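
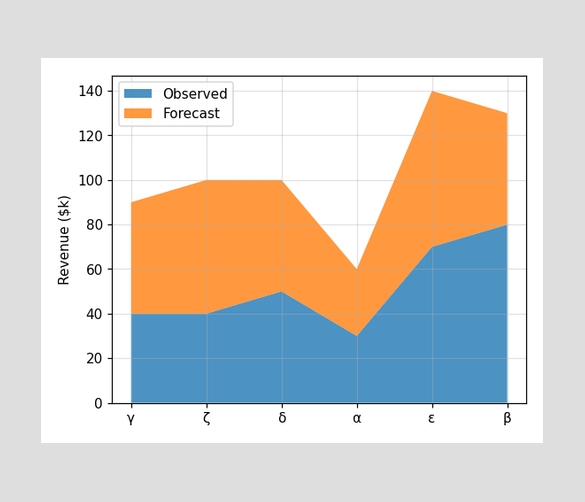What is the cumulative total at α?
$60k

The stacked total at α reaches $60k.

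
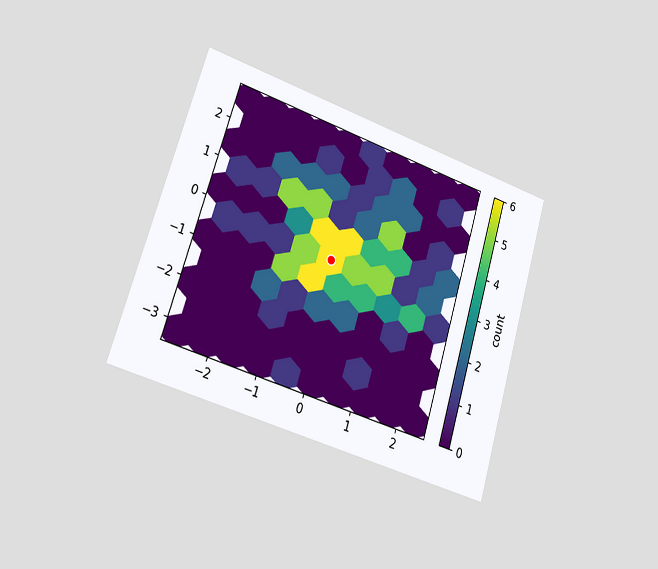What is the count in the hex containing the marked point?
The chart is tilted about 17° clockwise and viewed slightly from the left. The marked hex reads 6 on the colorbar.

6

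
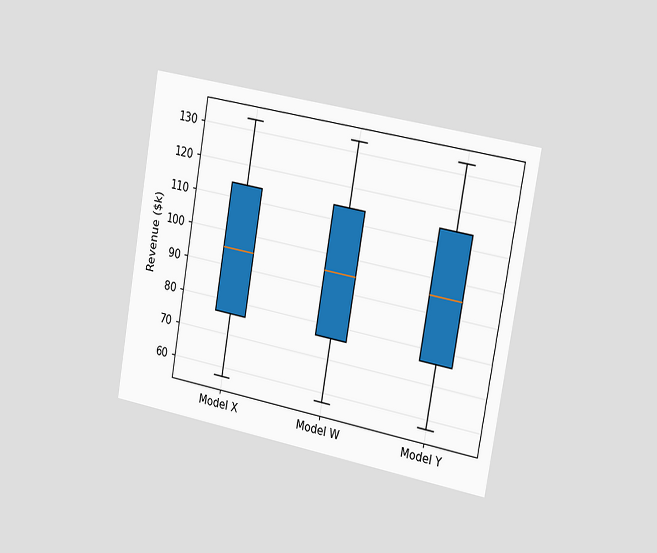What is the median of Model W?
$95k

The chart is tilted about 10° clockwise and viewed slightly from the right. The median line in the Model W box sits at $95k.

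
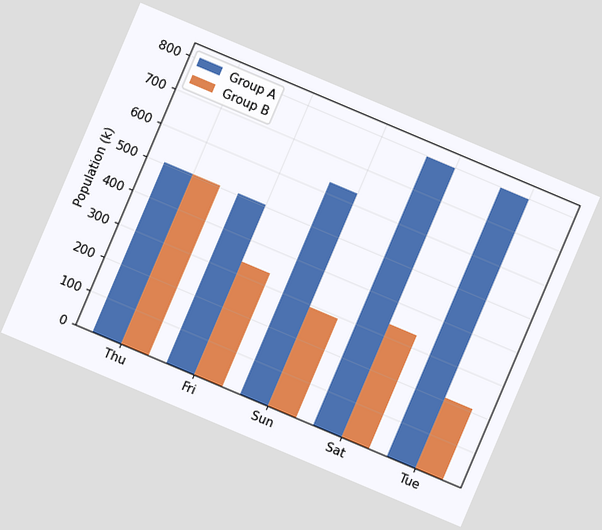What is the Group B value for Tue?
210k

The chart is tilted about 23° clockwise. The Group B bar at Tue reaches 210k on the y-axis.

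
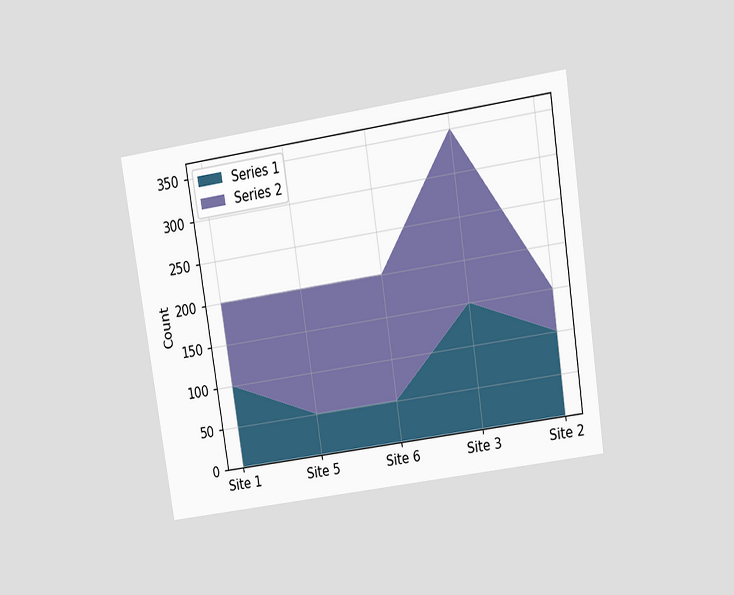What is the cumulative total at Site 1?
The chart is tilted about 9° counter-clockwise and viewed at a slight angle. The stacked total at Site 1 reaches 200.

200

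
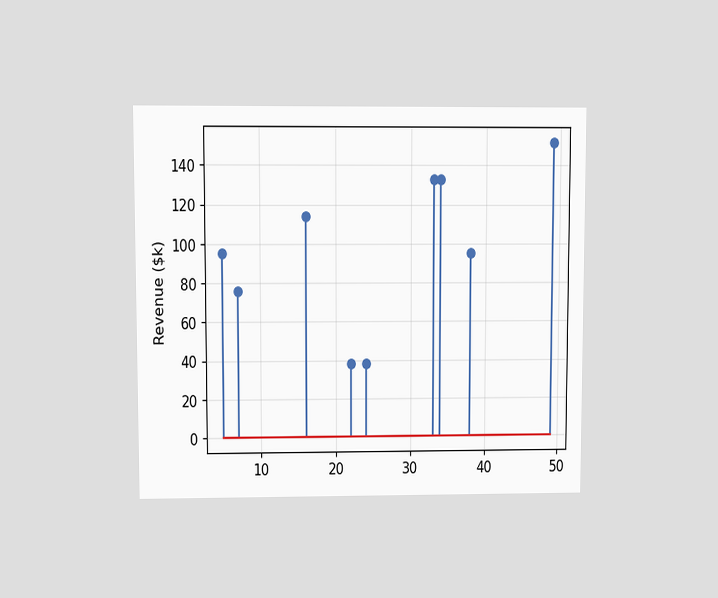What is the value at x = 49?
The chart is viewed at a slight angle. The stem at x=49 reaches $152k.

$152k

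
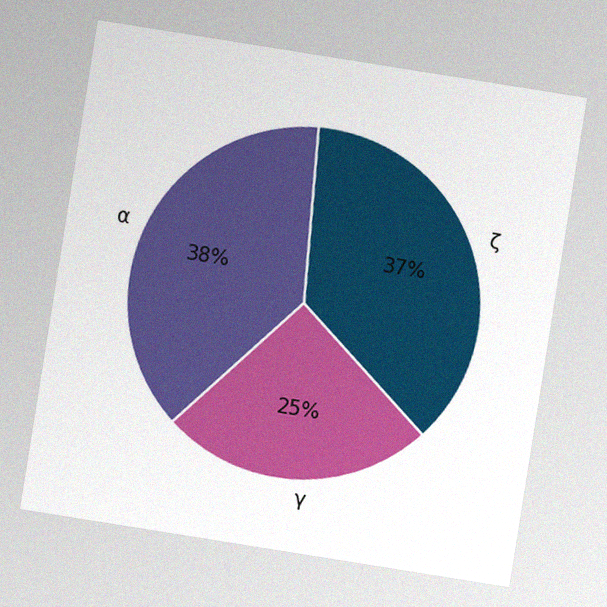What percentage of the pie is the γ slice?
25%

The chart is tilted about 9° clockwise, with some photo noise. The γ slice takes up 25% of the pie.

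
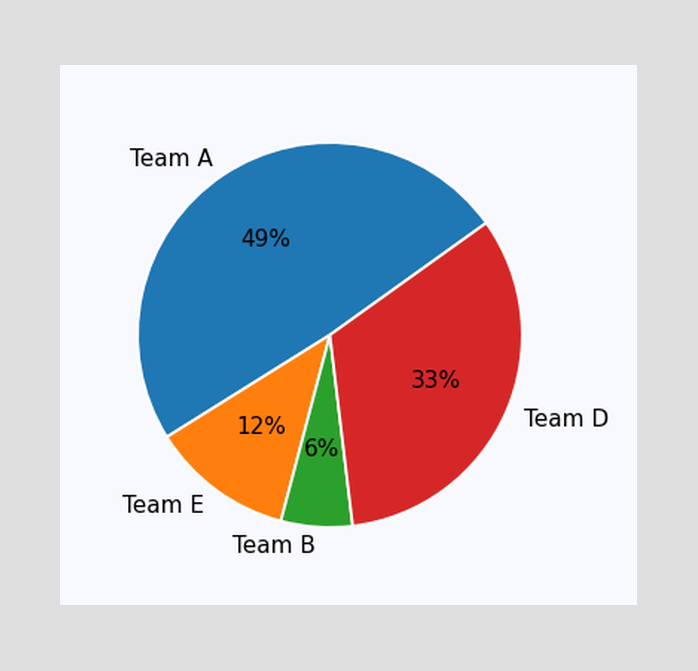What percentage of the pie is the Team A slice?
49%

The Team A slice takes up 49% of the pie.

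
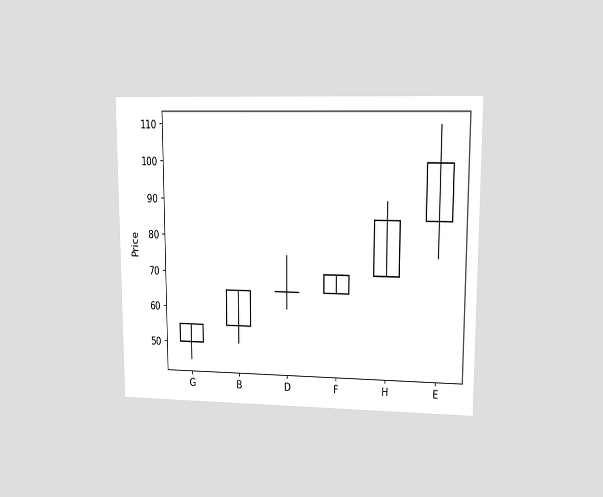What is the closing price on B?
The chart is viewed at a slight angle. The B candle closes at 65.

65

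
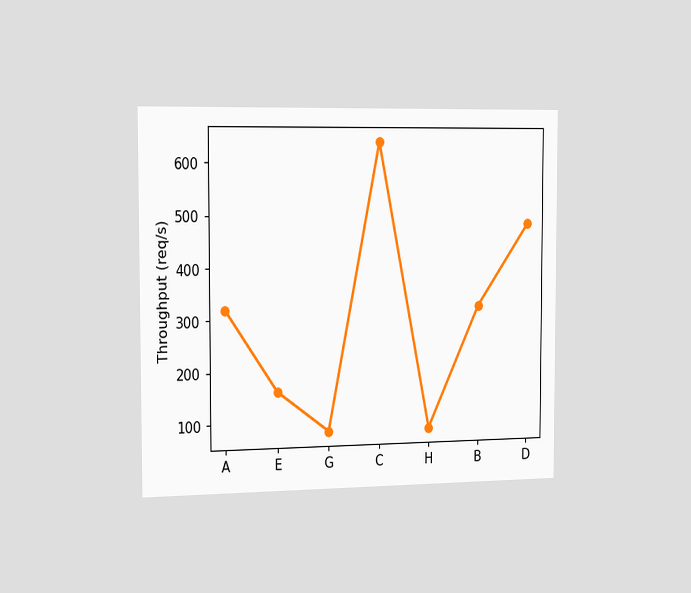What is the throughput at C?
640req/s

The chart is viewed slightly from the left. At C, the line is at 640req/s.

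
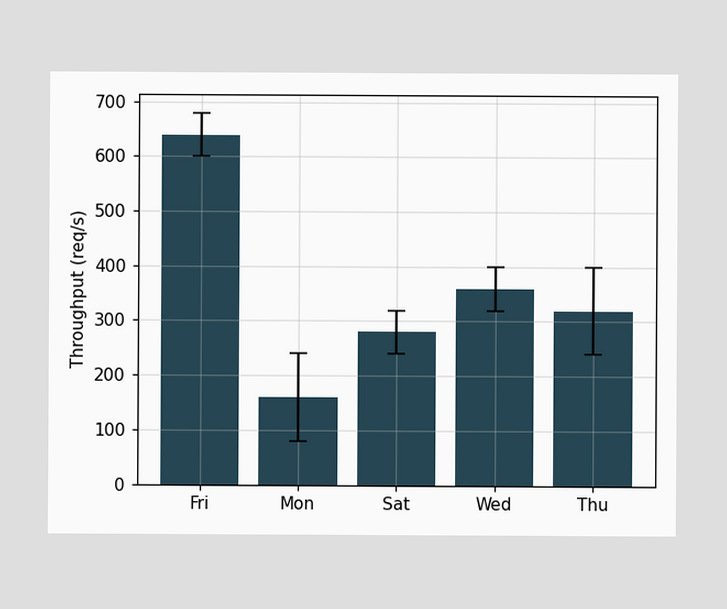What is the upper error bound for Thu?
The Thu bar's upper whisker reaches 400req/s.

400req/s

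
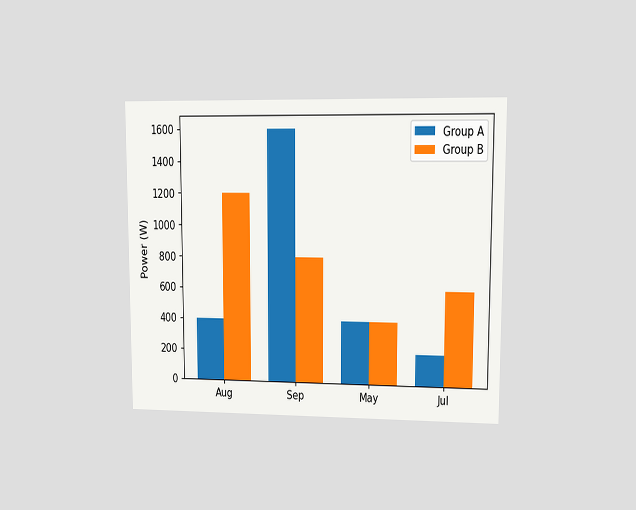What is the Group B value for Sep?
800W

The chart is viewed at a slight angle. The Group B bar at Sep reaches 800W on the y-axis.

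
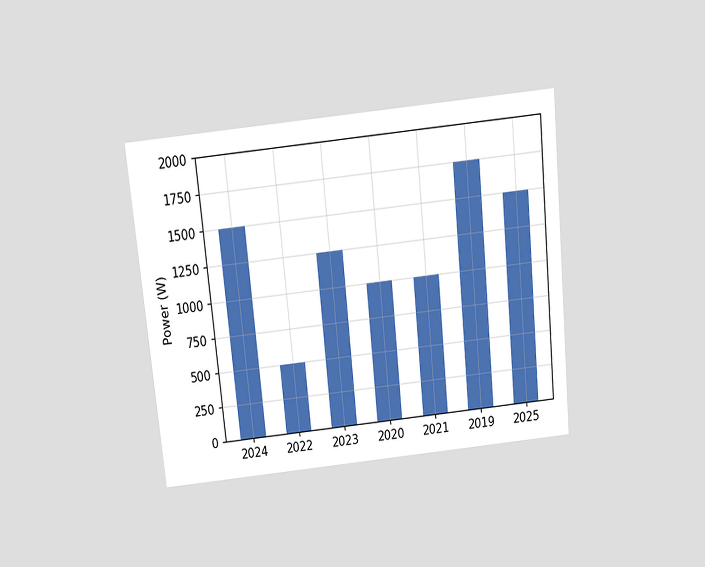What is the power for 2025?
1500W

The chart is tilted about 6° counter-clockwise and viewed slightly from above. Reading along the chart's y-axis, the 2025 bar reaches 1500W.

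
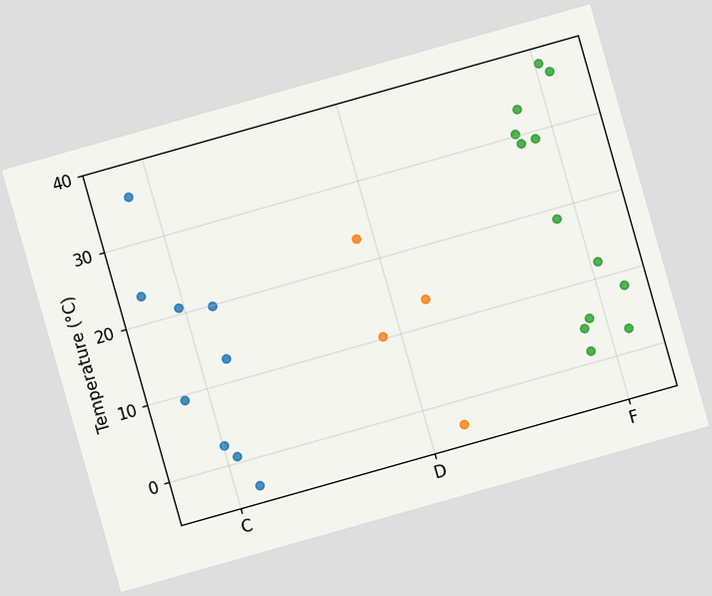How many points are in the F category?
13

The chart is tilted about 16° counter-clockwise. Counting the markers in the F column gives 13.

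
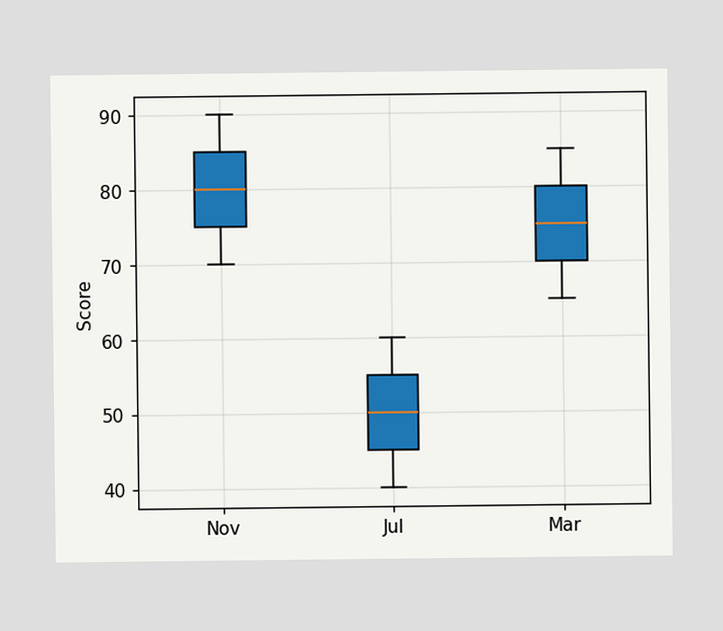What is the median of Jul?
The median line in the Jul box sits at 50.

50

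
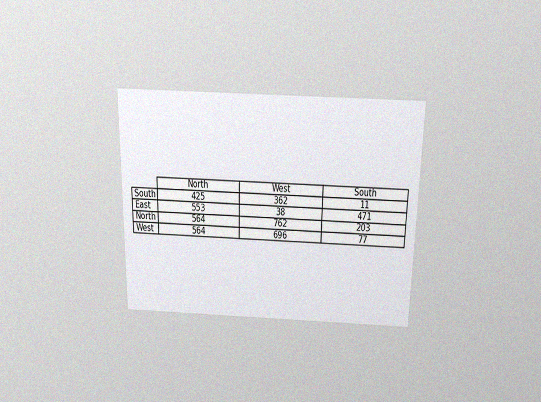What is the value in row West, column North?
The chart is viewed slightly from above, with some photo noise. The (West, North) cell reads 564.

564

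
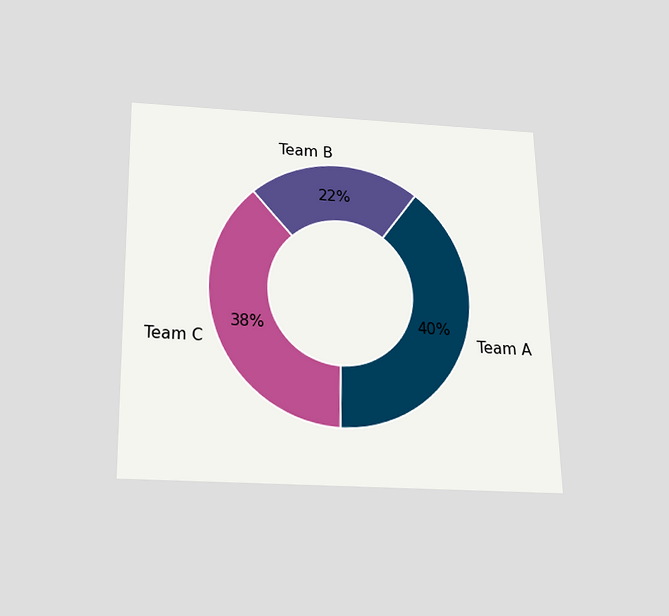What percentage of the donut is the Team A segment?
40%

The chart is viewed slightly from below. The Team A segment takes up 40% of the ring.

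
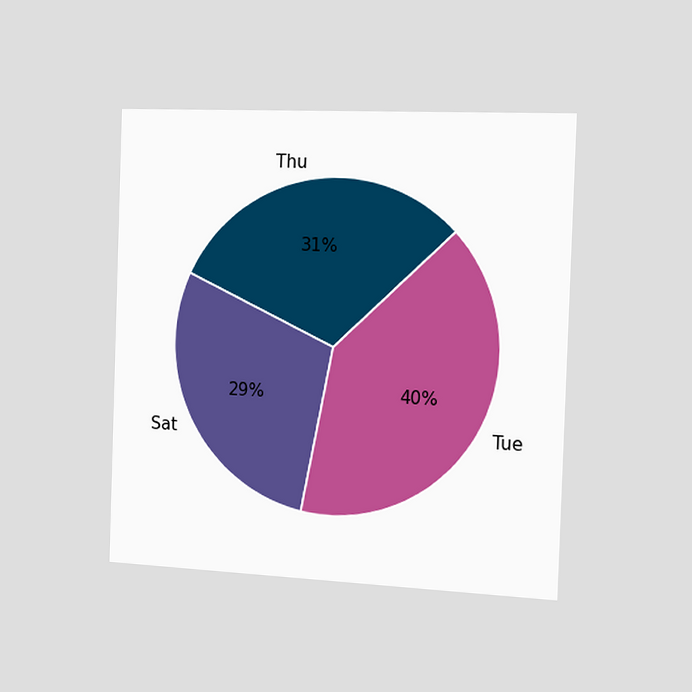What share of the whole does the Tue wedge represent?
The chart is tilted about 2° clockwise and viewed slightly from the right. The Tue slice takes up 40% of the pie.

40%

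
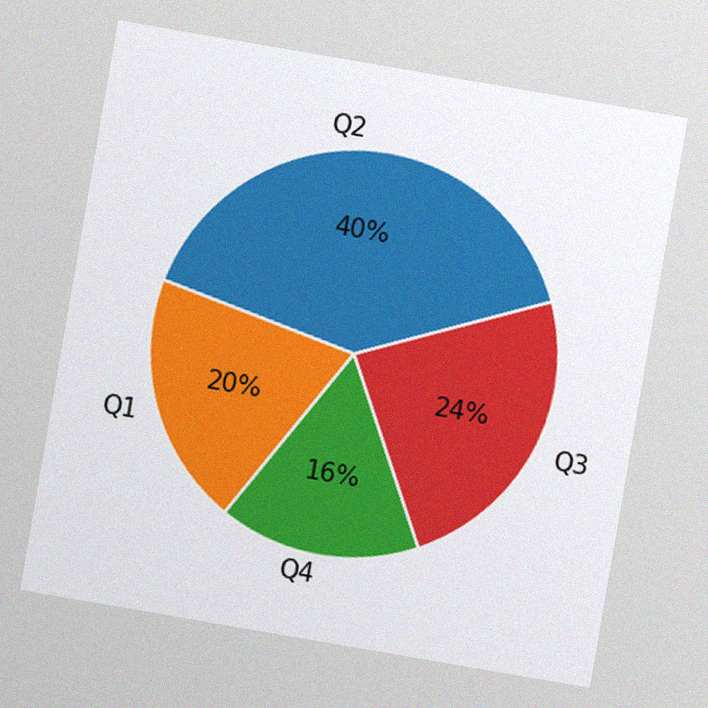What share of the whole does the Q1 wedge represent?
The chart is tilted about 10° clockwise, with some photo noise. The Q1 slice takes up 20% of the pie.

20%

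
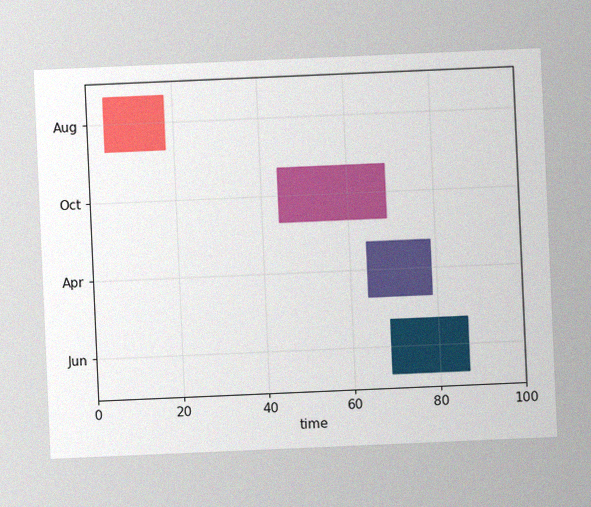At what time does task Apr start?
The chart is tilted about 2° counter-clockwise, with some photo noise. The Apr bar begins at t=64.

64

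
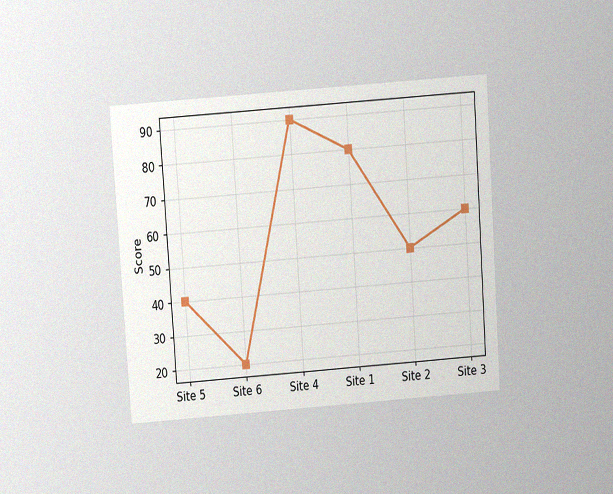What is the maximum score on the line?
90

The chart is tilted about 4° counter-clockwise and viewed slightly from above, with some photo noise. The highest point is at Site 4, and reading across to the y-axis gives 90.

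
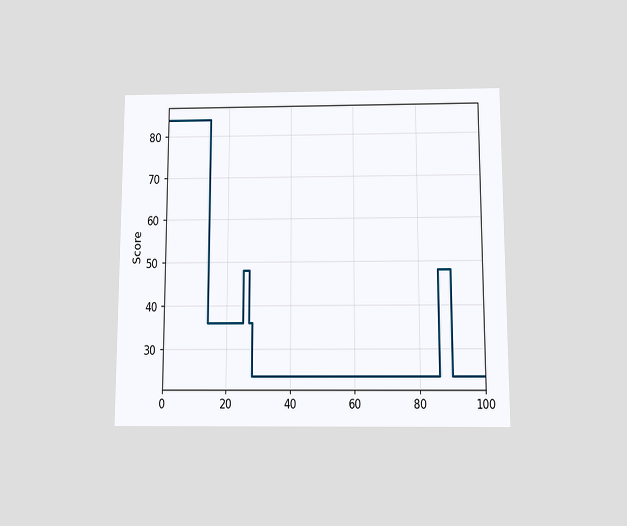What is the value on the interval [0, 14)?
The chart is viewed slightly from below. On [0, 14) the step sits at 84.

84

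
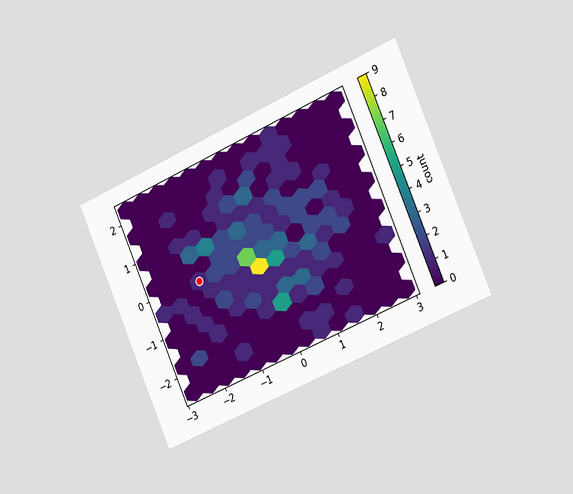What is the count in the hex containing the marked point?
The chart is tilted about 24° counter-clockwise and viewed slightly from the right. The marked hex reads 1 on the colorbar.

1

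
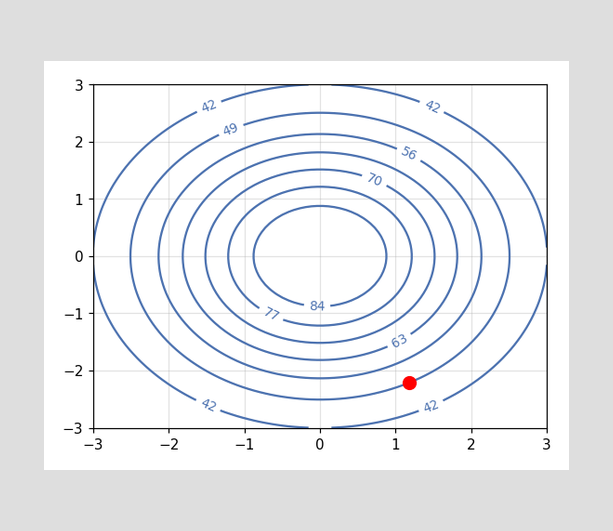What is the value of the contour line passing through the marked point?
The marked point sits on the contour labelled 49.

49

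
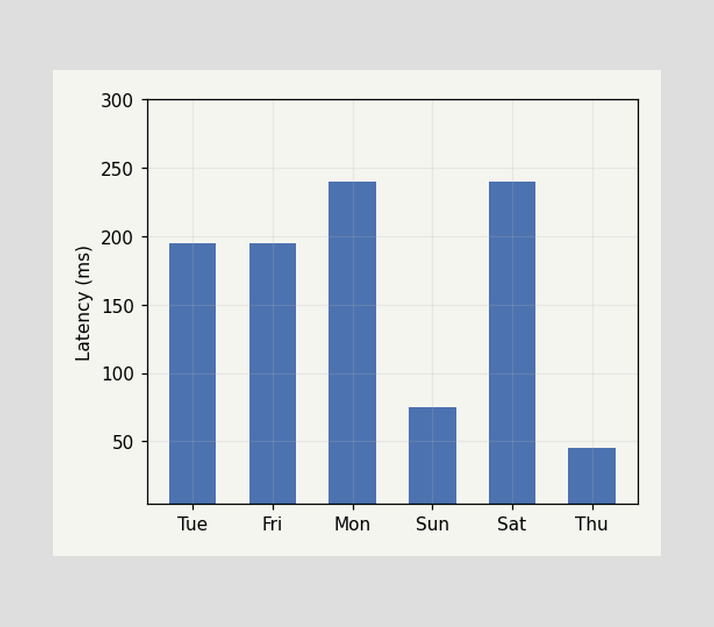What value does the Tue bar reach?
195ms

Reading along the chart's y-axis, the Tue bar reaches 195ms.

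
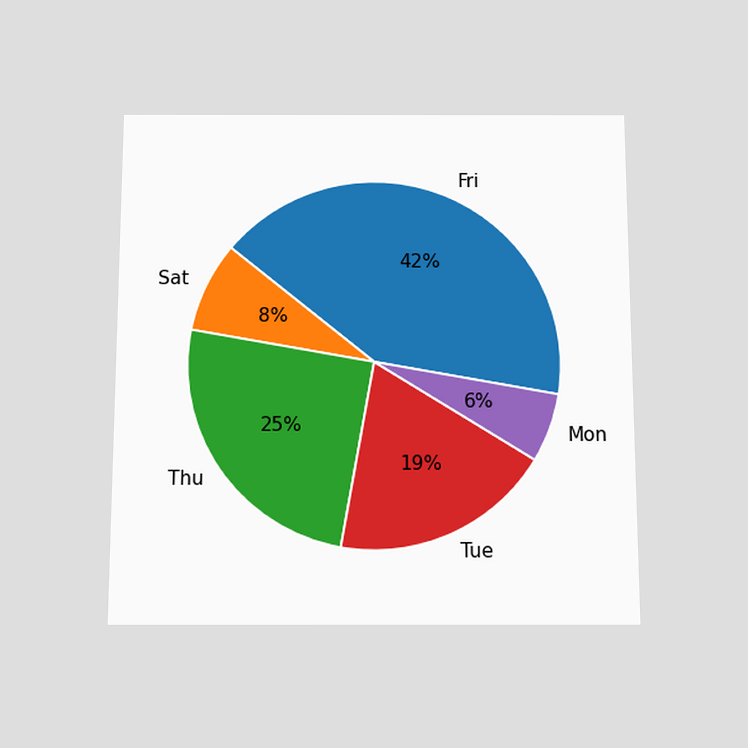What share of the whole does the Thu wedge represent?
The chart is viewed slightly from below. The Thu slice takes up 25% of the pie.

25%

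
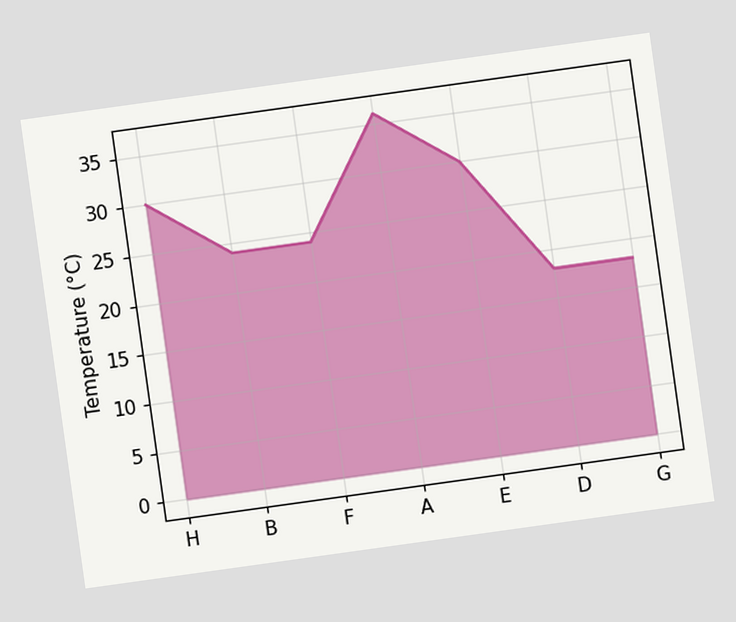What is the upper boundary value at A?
The chart is tilted about 8° counter-clockwise. At A the upper boundary is at 36°C.

36°C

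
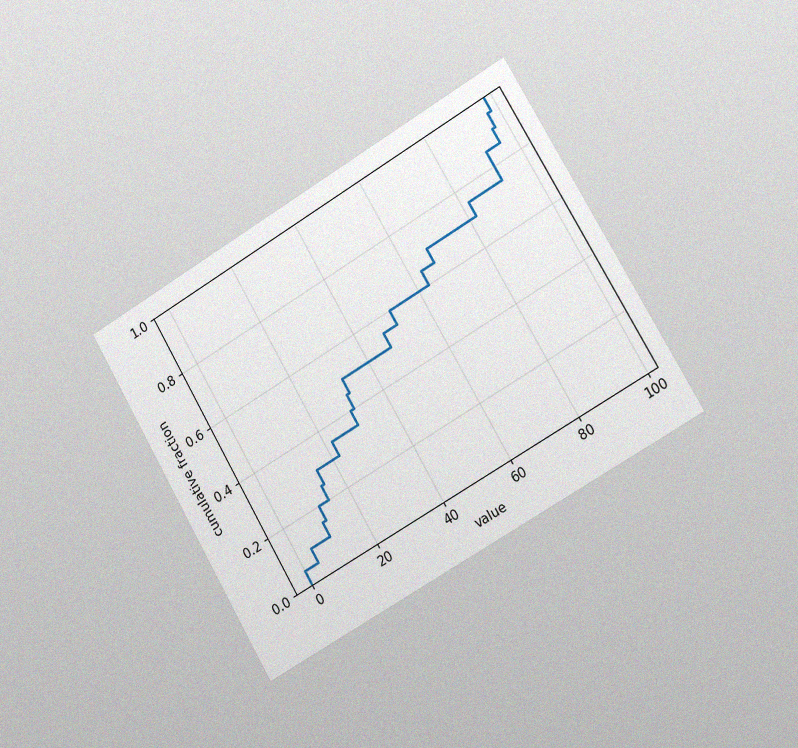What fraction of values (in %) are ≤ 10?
The chart is tilted about 30° counter-clockwise and viewed slightly from the right, with some photo noise. At x=10 the ECDF step is at 15%.

15%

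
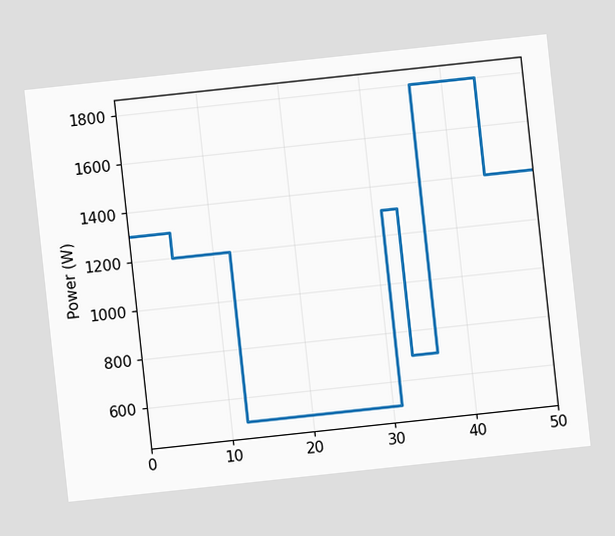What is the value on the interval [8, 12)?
1200W

The chart is tilted about 6° counter-clockwise. On [8, 12) the step sits at 1200W.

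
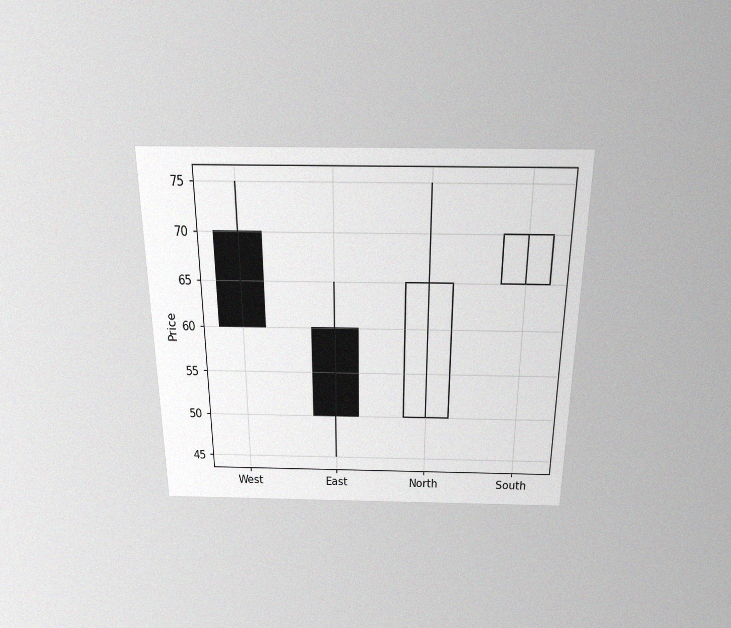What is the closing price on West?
The chart is viewed slightly from above, with some photo noise. The West candle closes at 60.

60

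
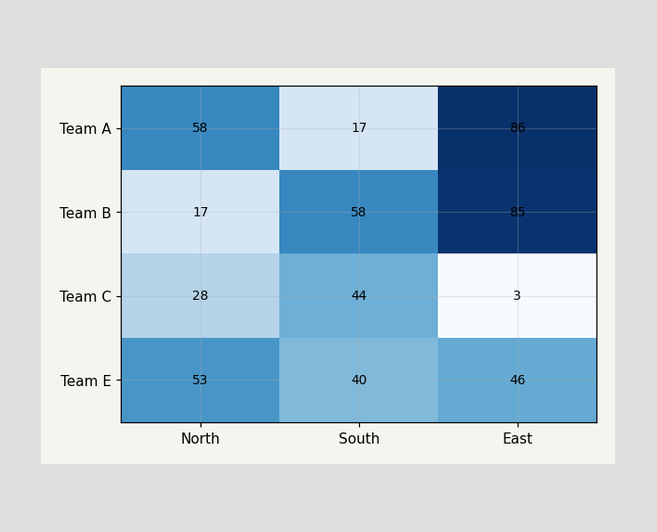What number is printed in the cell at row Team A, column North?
The (Team A, North) cell reads 58.

58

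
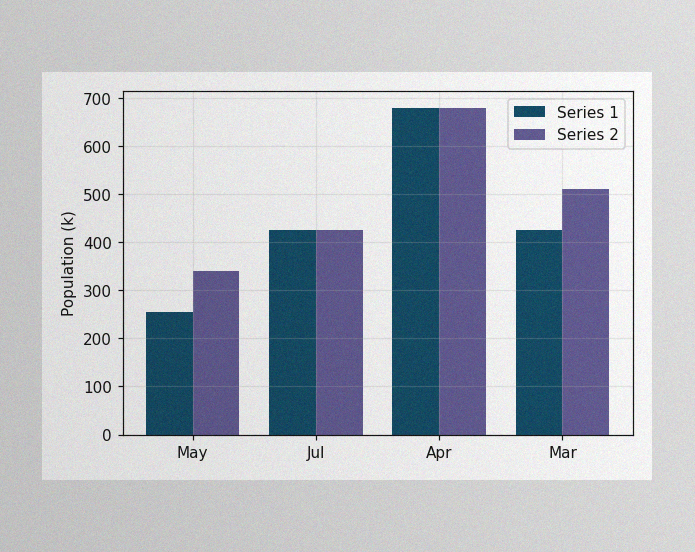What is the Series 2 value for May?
340k

The image has some photo noise and uneven lighting. The Series 2 bar at May reaches 340k on the y-axis.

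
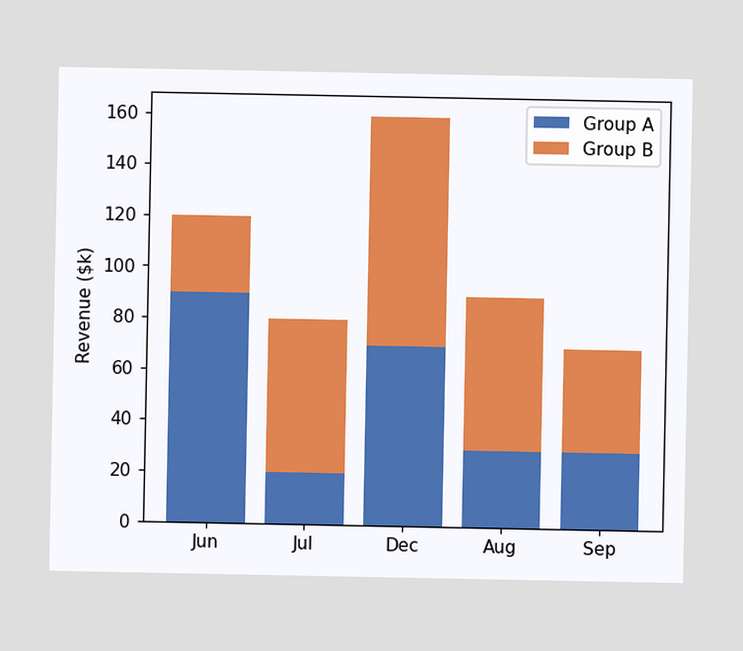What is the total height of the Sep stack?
The Sep stack's top reaches $70k on the y-axis.

$70k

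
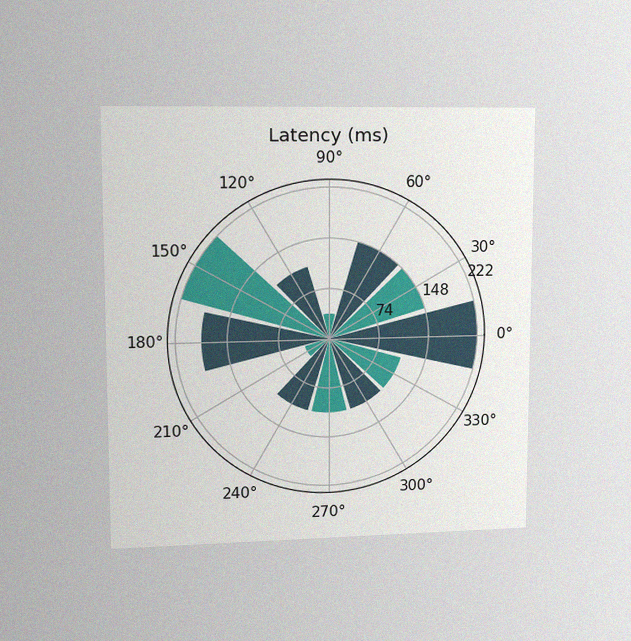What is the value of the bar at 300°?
111ms

The chart is viewed at a slight angle, with some photo noise. The bar at 300° reaches 111ms on the radial axis.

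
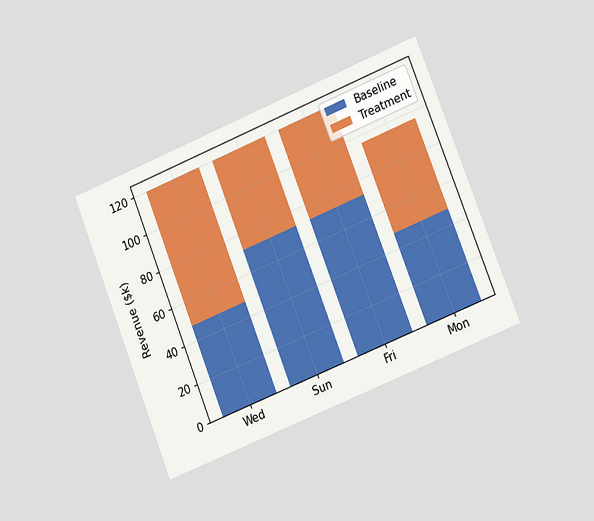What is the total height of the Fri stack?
$120k

The chart is tilted about 22° counter-clockwise and viewed at a slight angle. The Fri stack's top reaches $120k on the y-axis.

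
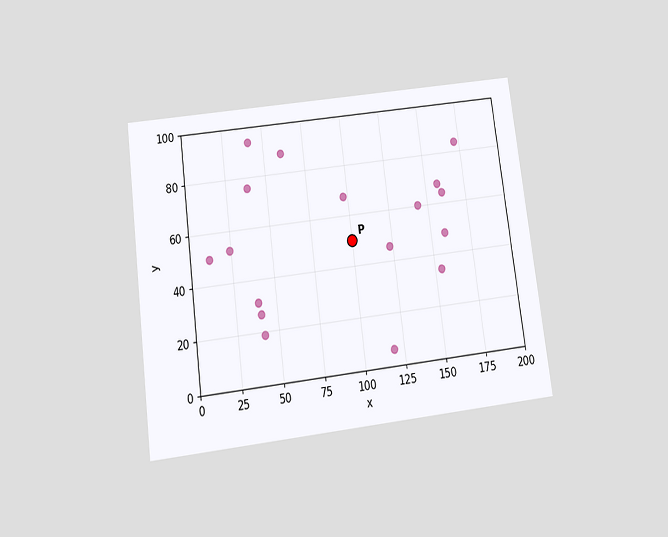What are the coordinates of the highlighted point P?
(100, 50)

The chart is tilted about 7° counter-clockwise and viewed slightly from below. Following the gridlines from P to each axis, P sits at (100, 50).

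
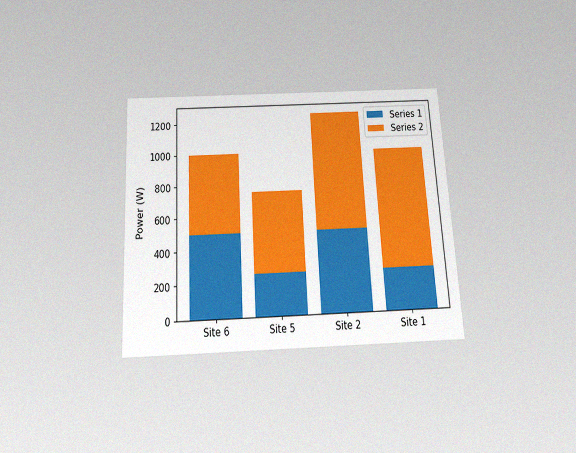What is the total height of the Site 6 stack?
1000W

The chart is tilted about 3° counter-clockwise and viewed slightly from below, with some photo noise. The Site 6 stack's top reaches 1000W on the y-axis.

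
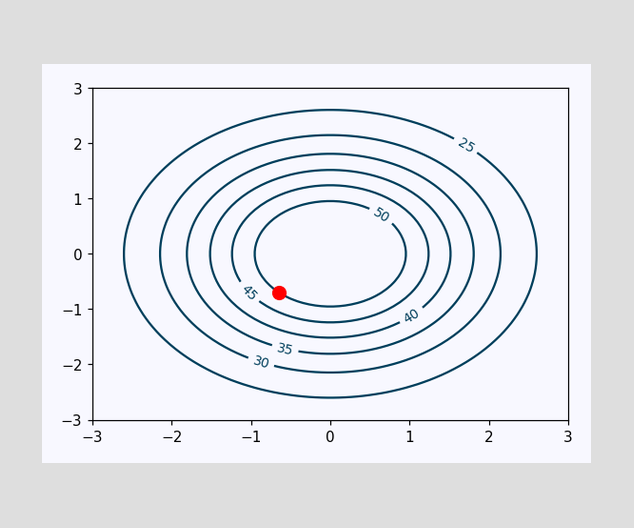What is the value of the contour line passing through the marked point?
The marked point sits on the contour labelled 50.

50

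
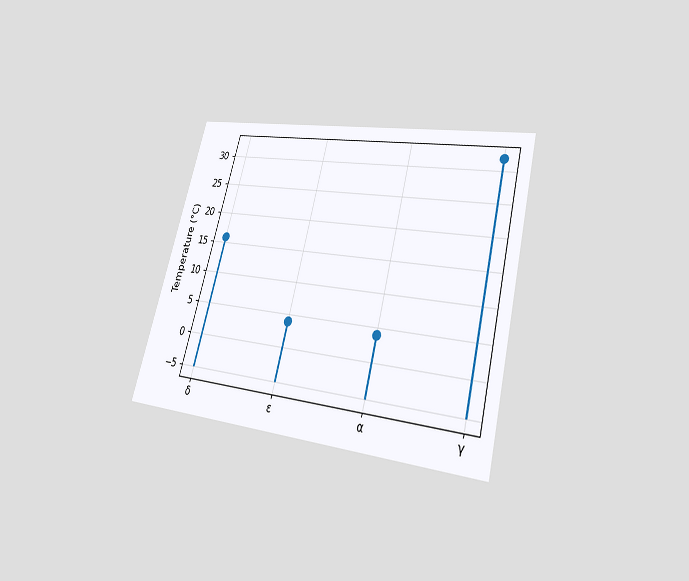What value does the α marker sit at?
4°C

The chart is tilted about 14° clockwise and viewed at a slight angle. The α marker sits at 4°C.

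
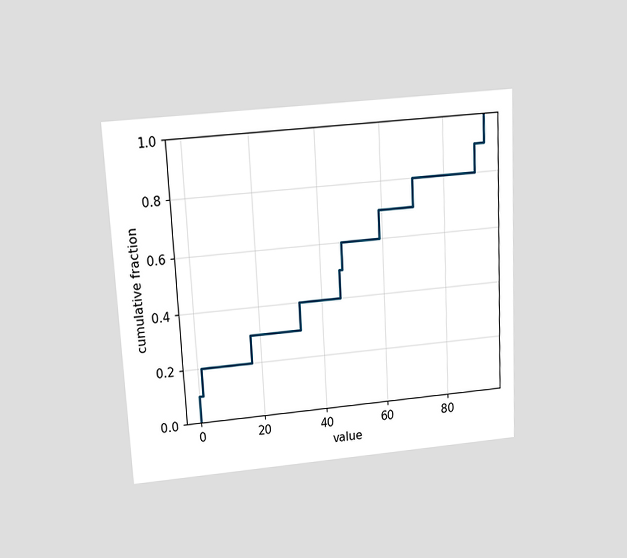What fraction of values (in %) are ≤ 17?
The chart is tilted about 3° counter-clockwise and viewed slightly from above. At x=17 the ECDF step is at 30%.

30%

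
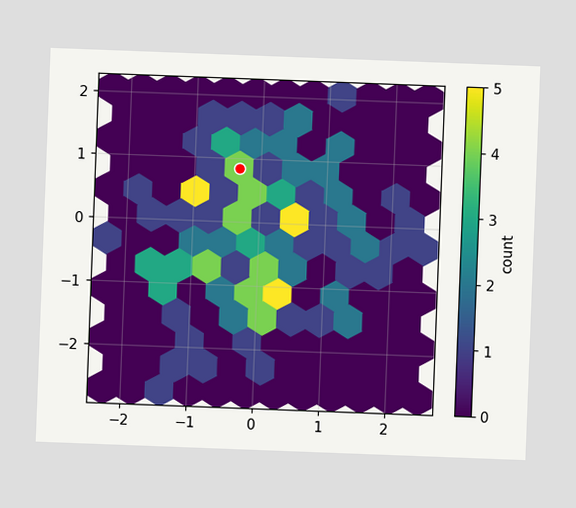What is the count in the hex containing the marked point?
4

The chart is tilted about 2° clockwise. The marked hex reads 4 on the colorbar.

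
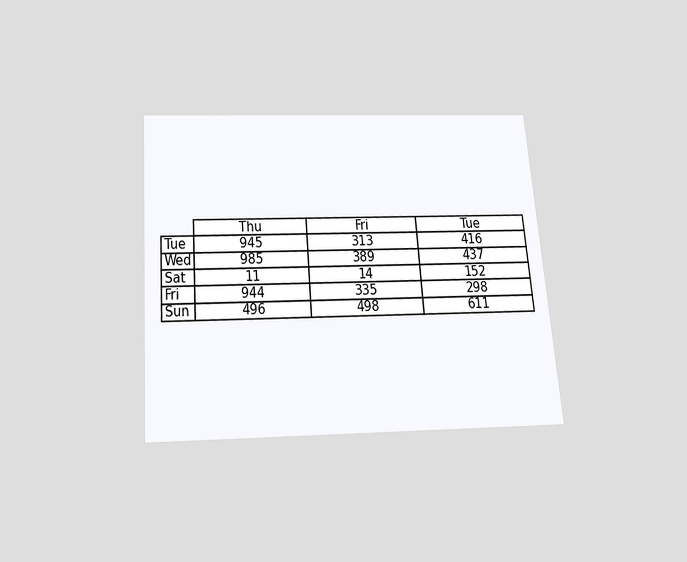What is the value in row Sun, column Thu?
The chart is tilted about 4° counter-clockwise and viewed slightly from below. The (Sun, Thu) cell reads 496.

496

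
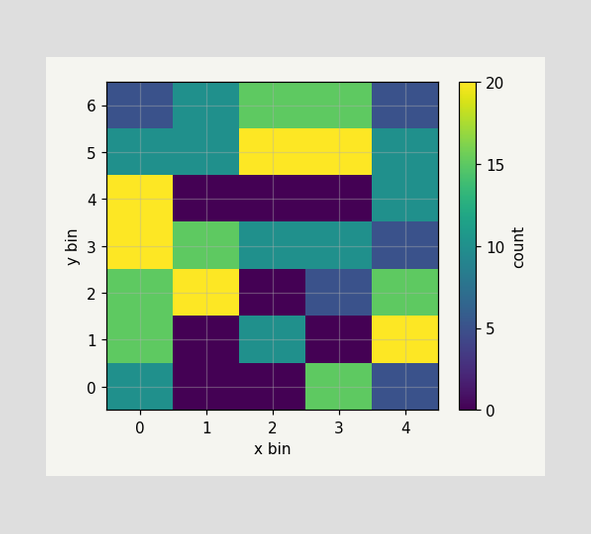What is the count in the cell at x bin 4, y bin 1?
Matching the cell (4, 1) against the colorbar gives 20.

20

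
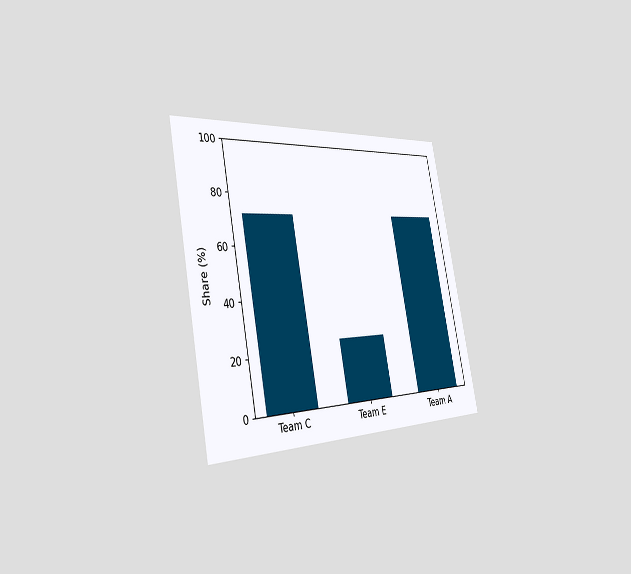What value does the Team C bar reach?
The chart is tilted about 11° counter-clockwise and viewed slightly from the left. Reading along the chart's y-axis, the Team C bar reaches 72%.

72%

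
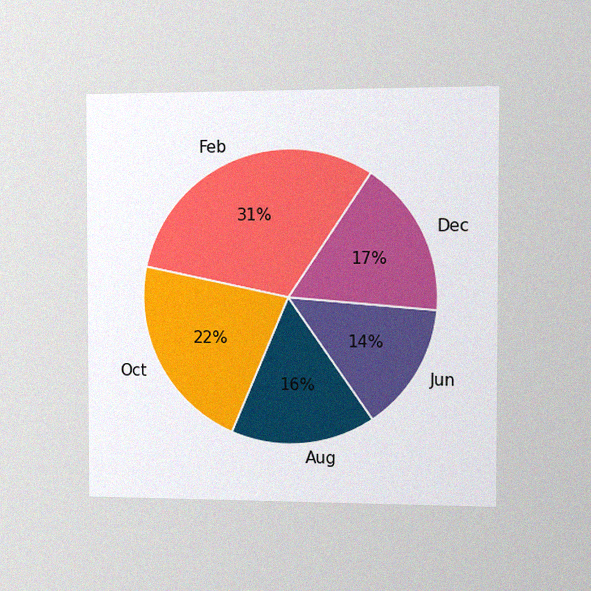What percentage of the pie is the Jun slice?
The chart is viewed slightly from the right, with some photo noise. The Jun slice takes up 14% of the pie.

14%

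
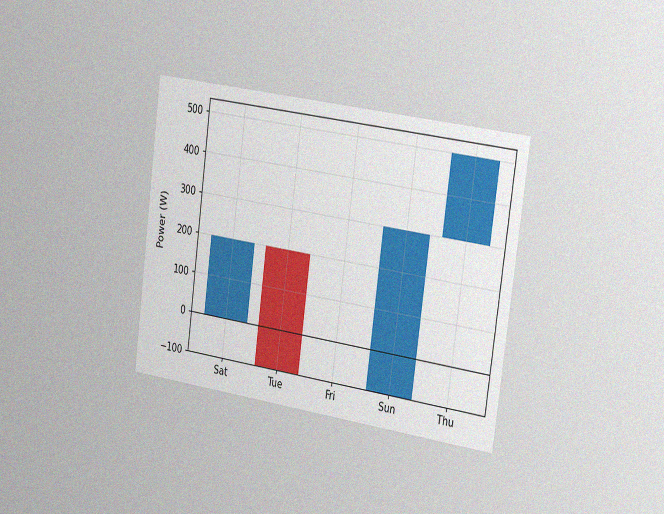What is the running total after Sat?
The chart is tilted about 8° clockwise and viewed slightly from the right, with some photo noise. After Sat the running total reaches 200W.

200W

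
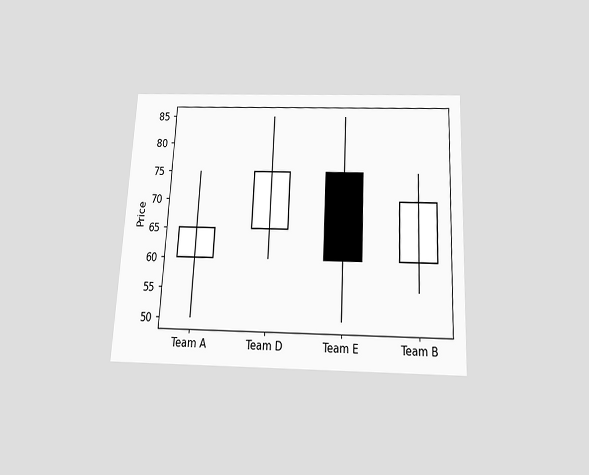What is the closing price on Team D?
The chart is tilted about 3° clockwise and viewed slightly from below. The Team D candle closes at 75.

75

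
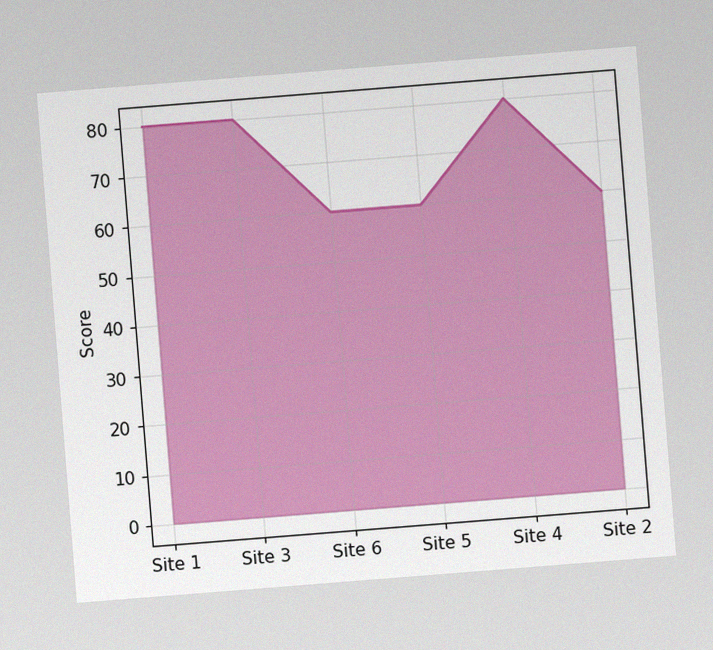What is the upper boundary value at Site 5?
60

The chart is tilted about 5° counter-clockwise, with some photo noise. At Site 5 the upper boundary is at 60.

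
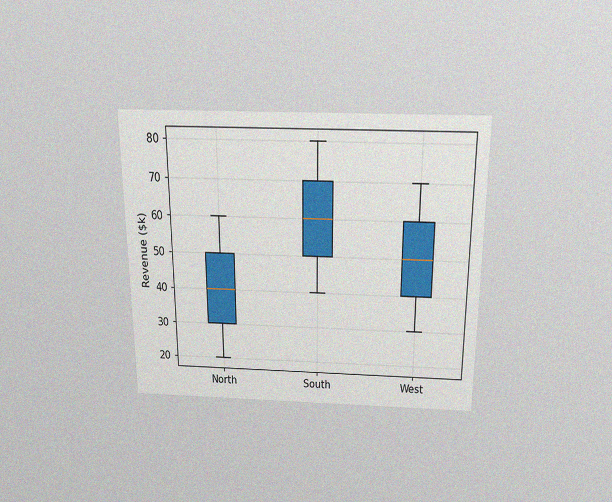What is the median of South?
The chart is viewed slightly from above, with some photo noise. The median line in the South box sits at $60k.

$60k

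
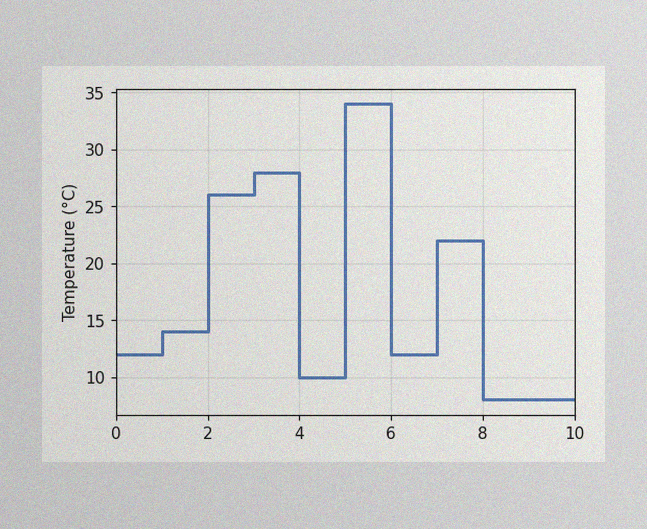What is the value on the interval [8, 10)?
The image has some photo noise and uneven lighting. On [8, 10) the step sits at 8°C.

8°C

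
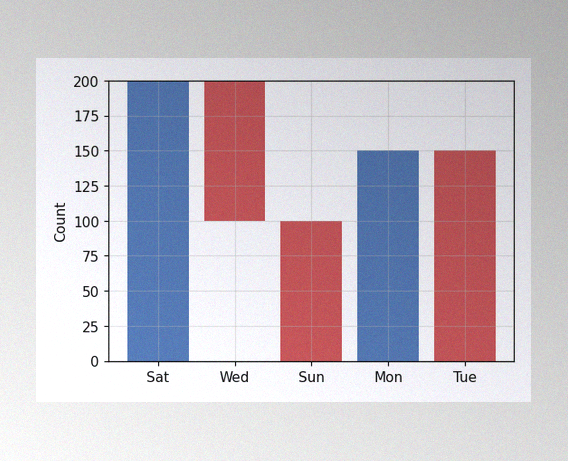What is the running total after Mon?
The image has some photo noise and uneven lighting. After Mon the running total reaches 150.

150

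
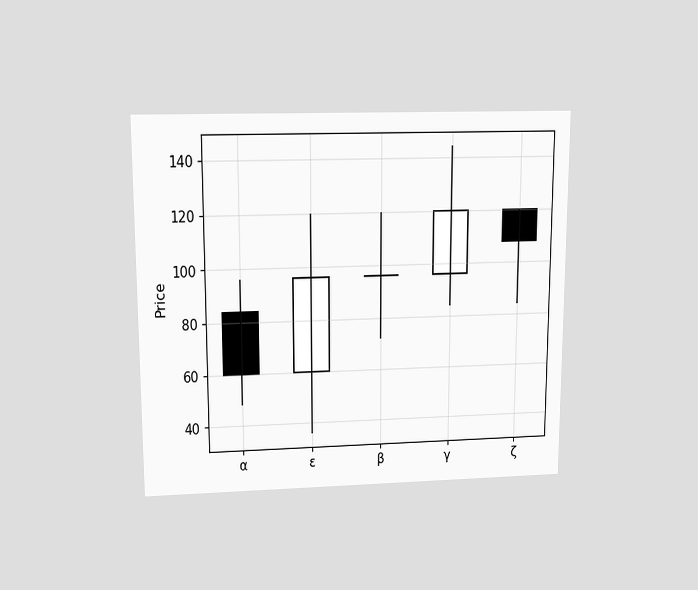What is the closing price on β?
96

The chart is viewed slightly from above. The β candle closes at 96.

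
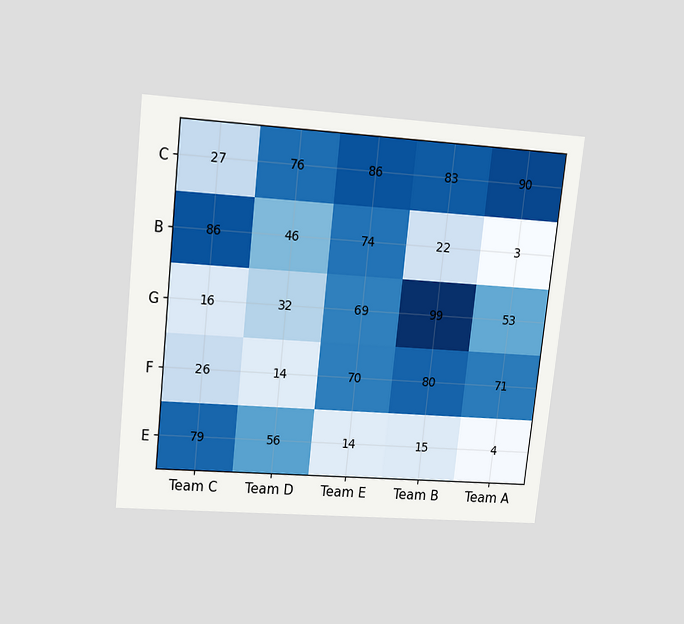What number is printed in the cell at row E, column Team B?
15

The chart is tilted about 6° clockwise and viewed slightly from above. The (E, Team B) cell reads 15.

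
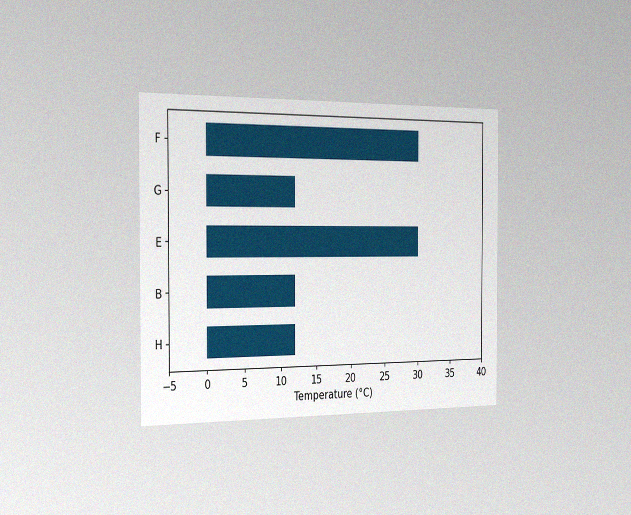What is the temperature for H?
12°C

The chart is viewed slightly from the left, with some photo noise. Reading along the chart's x-axis, the H bar reaches 12°C.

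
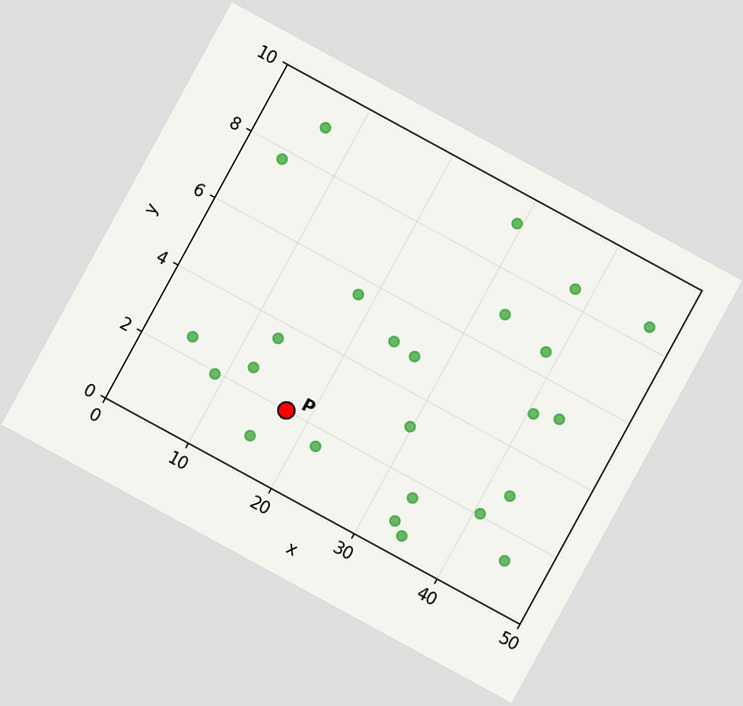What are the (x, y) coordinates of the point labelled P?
(17.5, 2)

The chart is tilted about 29° clockwise. Following the gridlines from P to each axis, P sits at (17.5, 2).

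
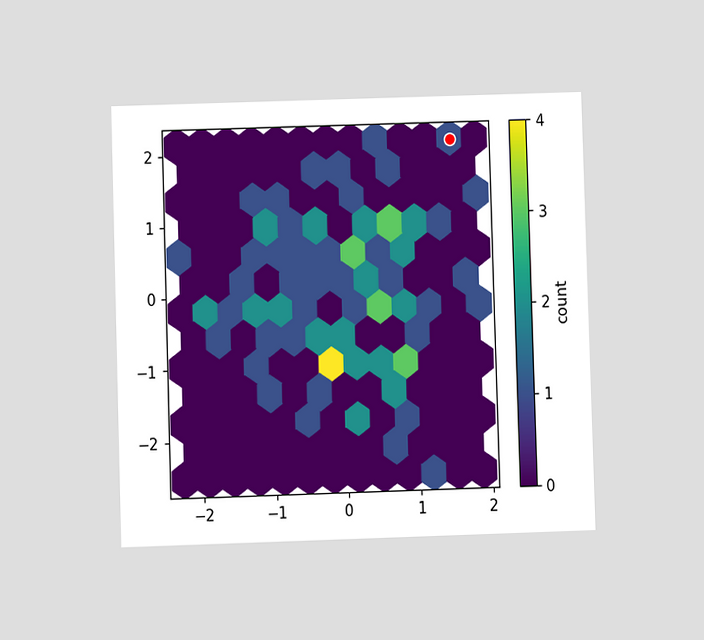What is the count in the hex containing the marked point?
The chart is viewed at a slight angle. The marked hex reads 1 on the colorbar.

1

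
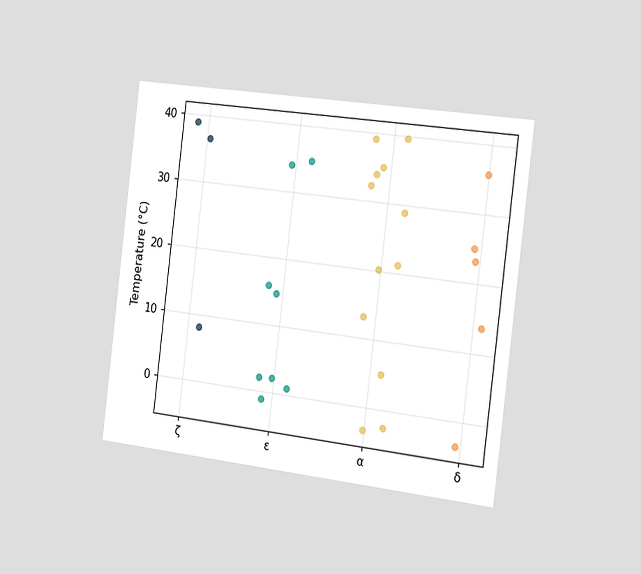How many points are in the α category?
12

The chart is tilted about 7° clockwise and viewed slightly from the right. Counting the markers in the α column gives 12.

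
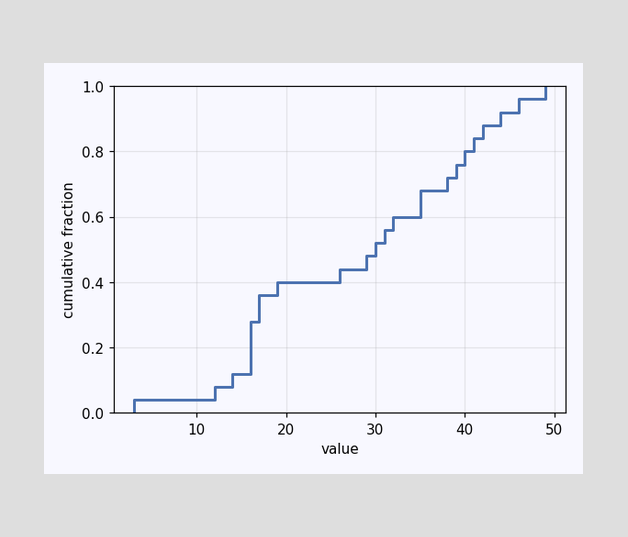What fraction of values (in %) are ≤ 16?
At x=16 the ECDF step is at 28%.

28%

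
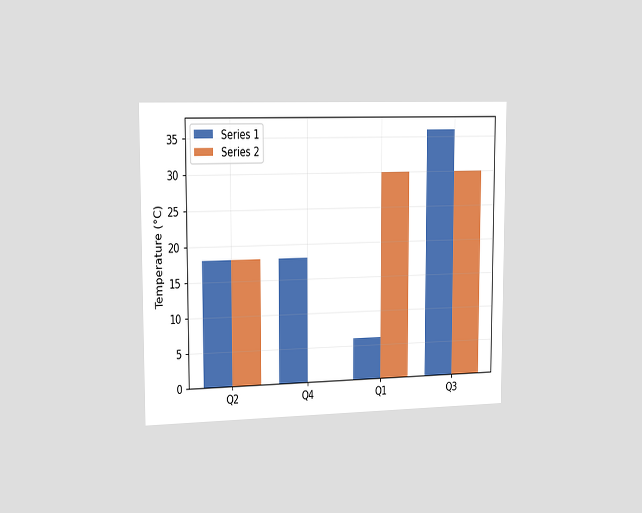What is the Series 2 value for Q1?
30°C

The chart is viewed slightly from the left. The Series 2 bar at Q1 reaches 30°C on the y-axis.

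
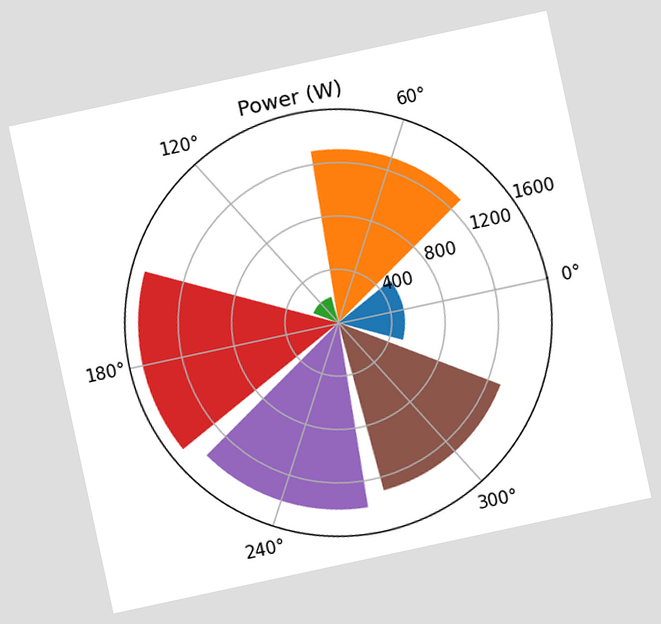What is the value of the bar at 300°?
1300W

The chart is tilted about 12° counter-clockwise. The bar at 300° reaches 1300W on the radial axis.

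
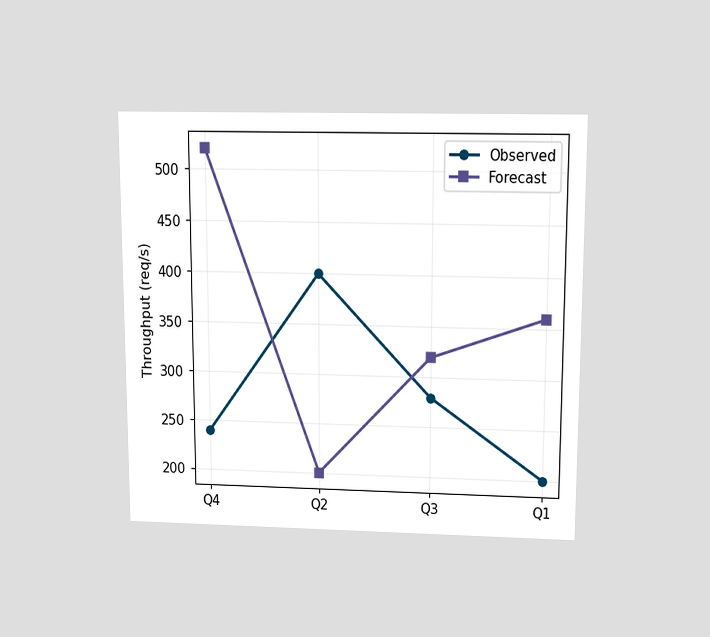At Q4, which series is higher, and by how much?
Forecast, by 280req/s

The chart is viewed slightly from above. At Q4, Forecast sits above the other line by 280req/s.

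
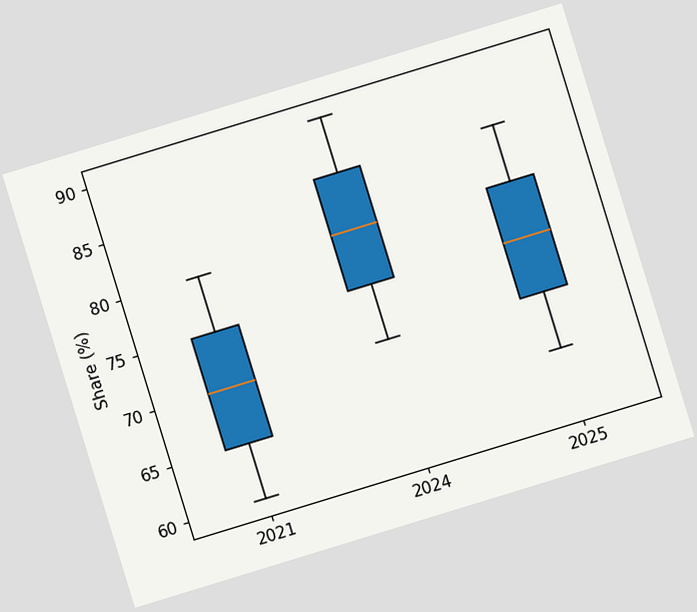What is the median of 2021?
70%

The chart is tilted about 17° counter-clockwise. The median line in the 2021 box sits at 70%.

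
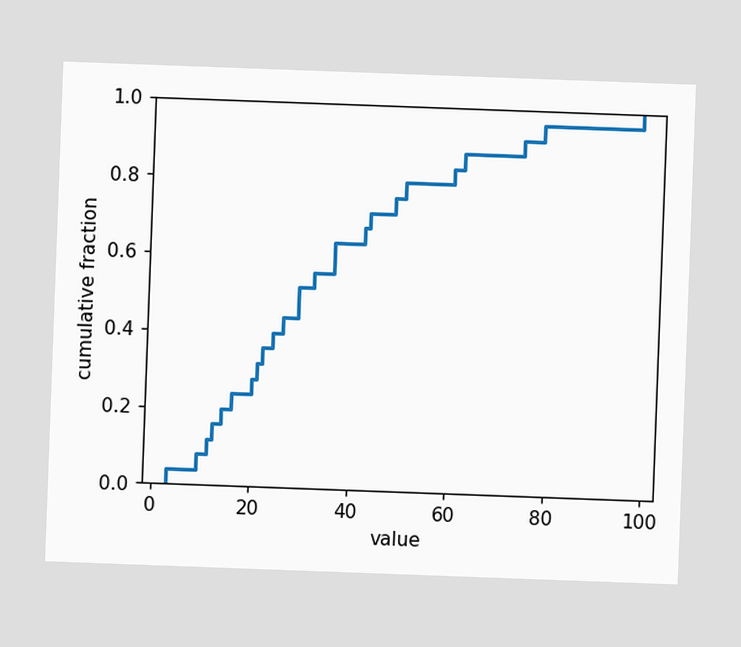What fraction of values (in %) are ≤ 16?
24%

The chart is tilted about 2° clockwise. At x=16 the ECDF step is at 24%.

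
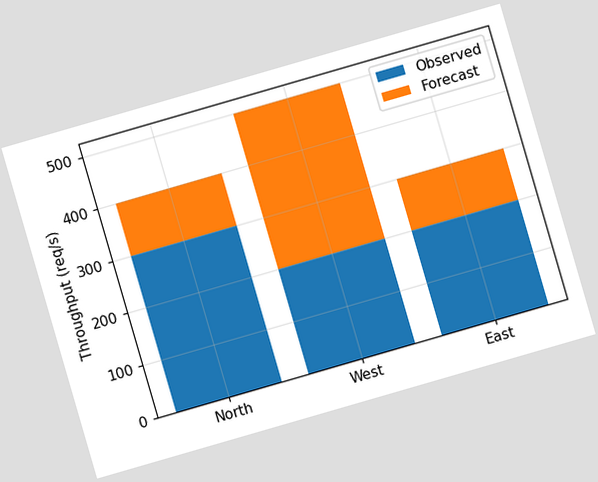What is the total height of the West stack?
500req/s

The chart is tilted about 16° counter-clockwise. The West stack's top reaches 500req/s on the y-axis.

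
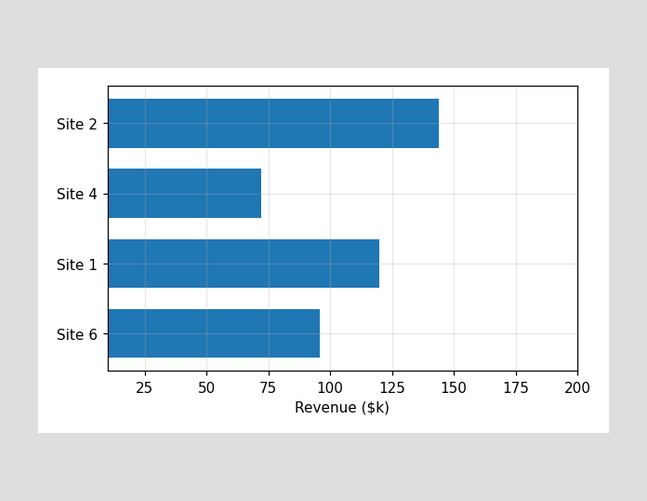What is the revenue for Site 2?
$144k

Reading along the chart's x-axis, the Site 2 bar reaches $144k.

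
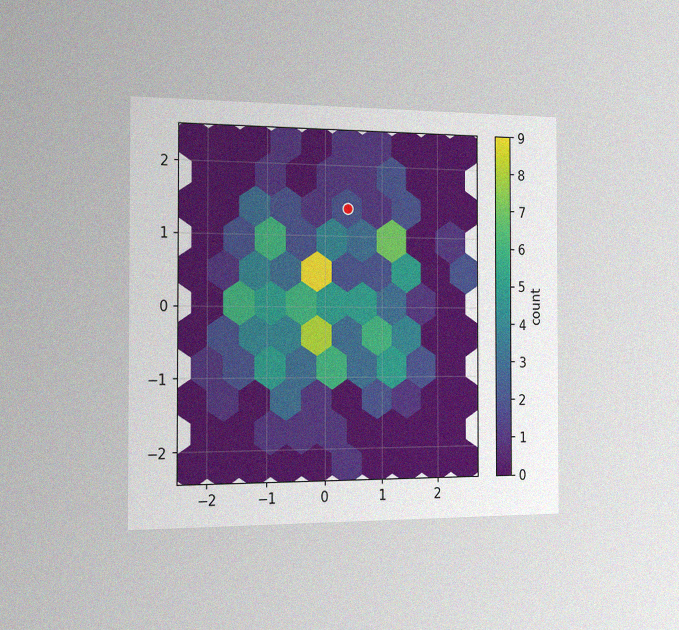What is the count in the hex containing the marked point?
2

The chart is viewed slightly from the left, with some photo noise. The marked hex reads 2 on the colorbar.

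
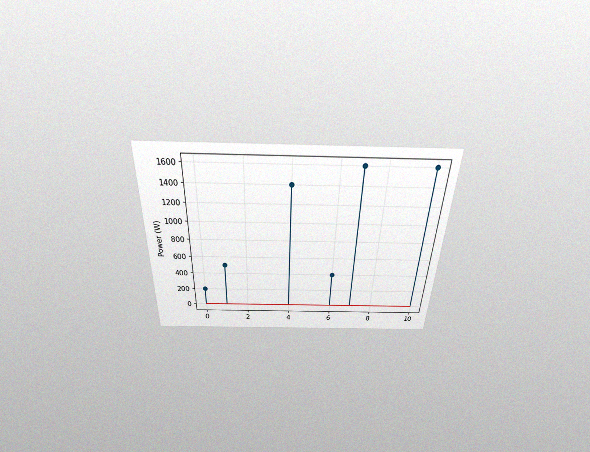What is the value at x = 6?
400W

The chart is viewed slightly from above, with some photo noise. The stem at x=6 reaches 400W.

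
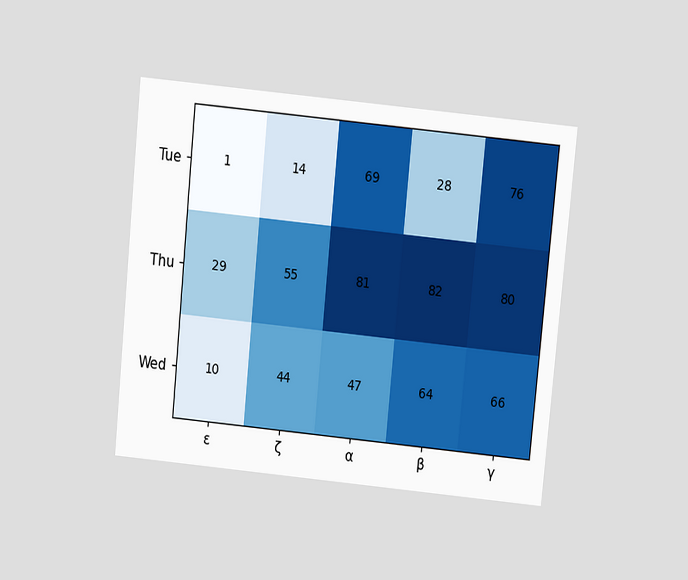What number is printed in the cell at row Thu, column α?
The chart is tilted about 6° clockwise and viewed slightly from above. The (Thu, α) cell reads 81.

81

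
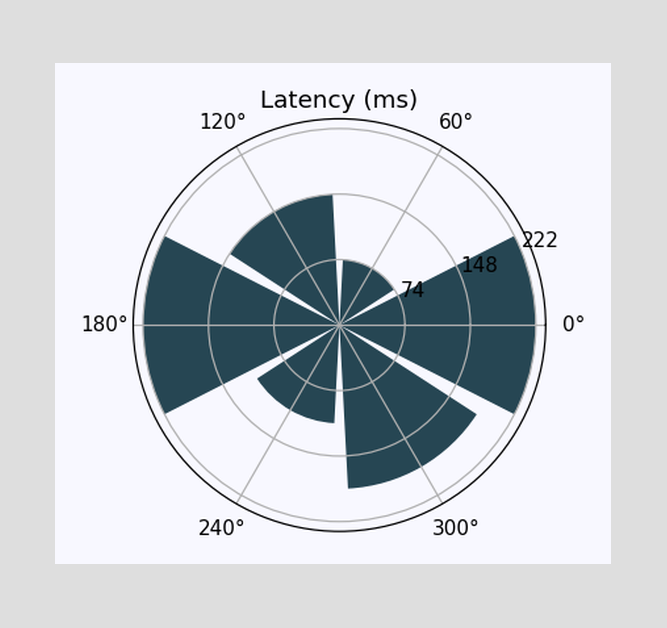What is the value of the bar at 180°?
222ms

The bar at 180° reaches 222ms on the radial axis.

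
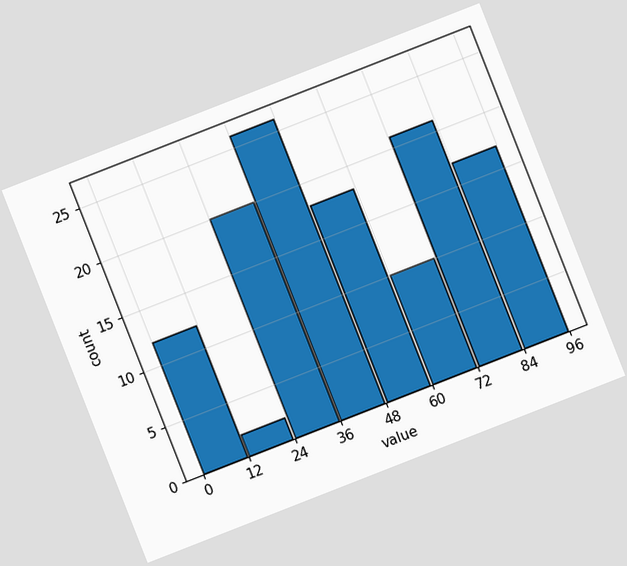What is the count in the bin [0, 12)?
The chart is tilted about 21° counter-clockwise. The [0, 12) bin has height 12.

12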